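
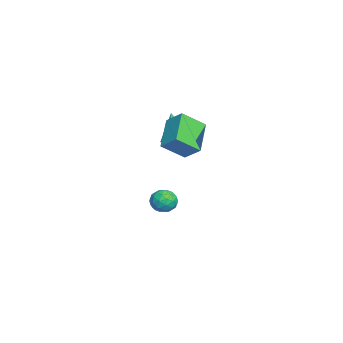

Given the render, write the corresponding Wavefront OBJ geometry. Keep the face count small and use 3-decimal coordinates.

v 3.569 -3.42 3.095
v 1.773 -3.249 4.208
v 3.072 -2.197 2.105
v 1.276 -2.026 3.218
v 4.124 -2.574 3.862
v 2.328 -2.403 4.975
v 3.627 -1.351 2.872
v 1.831 -1.18 3.985
v 0.496 -2.823 2.235
v 0.951 -3.608 2.306
v -0.336 -3.157 3.865
v 1.295 -3.074 2.592
v 1.171 -2.393 2.669
v 0.652 -1.963 2.492
v 0.042 -2.037 2.165
v -0.302 -2.571 1.879
v -0.179 -3.252 1.802
v 0.341 -3.682 1.979
v -0.795 -2.851 -3.183
v -0.322 -3.461 -3.516
v -1.698 -3.779 -2.764
v -1.225 -4.389 -3.097
v -0.953 -3.968 -2.422
v -0.395 -3.394 -2.681
v -1.625 -3.846 -3.599
v -1.067 -3.272 -3.858
v -0.835 -4.076 -3.773
v -0.42 -4.152 -3.046
v -1.6 -3.088 -3.234
v -1.185 -3.164 -2.507
v -0.479 -3.075 -3.386
v -1.541 -4.165 -2.894
v -1.381 -3.918 -2.497
v -1.103 -4.277 -2.692
v -0.522 -3.035 -2.895
v -0.244 -3.394 -3.091
v -0.615 -3.692 -2.448
v -1.776 -3.846 -3.189
v -1.498 -4.205 -3.385
v -0.917 -2.963 -3.588
v -0.639 -3.322 -3.783
v -1.405 -3.548 -3.832
v -0.503 -3.795 -3.733
v -1.034 -4.34 -3.487
v -1.269 -4.021 -3.782
v -0.94 -3.684 -3.934
v -0.259 -3.839 -3.306
v -0.79 -4.385 -3.059
v -0.63 -4.137 -2.662
v -0.302 -3.8 -2.815
v -0.56 -4.201 -3.457
v -1.23 -2.855 -3.221
v -1.761 -3.401 -2.974
v -1.718 -3.44 -3.465
v -1.39 -3.103 -3.618
v -0.986 -2.9 -2.793
v -1.517 -3.445 -2.547
v -1.08 -3.556 -2.346
v -0.751 -3.219 -2.498
v -1.46 -3.039 -2.823
f 2 4 1
f 5 2 1
f 1 4 3
f 3 5 1
f 2 8 4
f 6 2 5
f 6 8 2
f 4 8 3
f 7 5 3
f 3 8 7
f 7 6 5
f 8 6 7
f 10 9 12
f 10 12 11
f 12 9 13
f 12 13 11
f 13 9 14
f 13 14 11
f 14 9 15
f 14 15 11
f 15 9 16
f 15 16 11
f 16 9 17
f 16 17 11
f 17 9 18
f 17 18 11
f 18 9 10
f 18 10 11
f 19 56 35
f 56 30 59
f 35 59 24
f 56 59 35
f 19 35 31
f 35 24 36
f 31 36 20
f 35 36 31
f 19 31 40
f 31 20 41
f 40 41 26
f 31 41 40
f 19 40 52
f 40 26 55
f 52 55 29
f 40 55 52
f 19 52 56
f 52 29 60
f 56 60 30
f 52 60 56
f 20 36 47
f 36 24 50
f 47 50 28
f 36 50 47
f 24 59 37
f 59 30 58
f 37 58 23
f 59 58 37
f 30 60 57
f 60 29 53
f 57 53 21
f 60 53 57
f 29 55 54
f 55 26 42
f 54 42 25
f 55 42 54
f 26 41 46
f 41 20 43
f 46 43 27
f 41 43 46
f 22 48 34
f 48 28 49
f 34 49 23
f 48 49 34
f 22 34 32
f 34 23 33
f 32 33 21
f 34 33 32
f 22 32 39
f 32 21 38
f 39 38 25
f 32 38 39
f 22 39 44
f 39 25 45
f 44 45 27
f 39 45 44
f 22 44 48
f 44 27 51
f 48 51 28
f 44 51 48
f 23 49 37
f 49 28 50
f 37 50 24
f 49 50 37
f 21 33 57
f 33 23 58
f 57 58 30
f 33 58 57
f 25 38 54
f 38 21 53
f 54 53 29
f 38 53 54
f 27 45 46
f 45 25 42
f 46 42 26
f 45 42 46
f 28 51 47
f 51 27 43
f 47 43 20
f 51 43 47



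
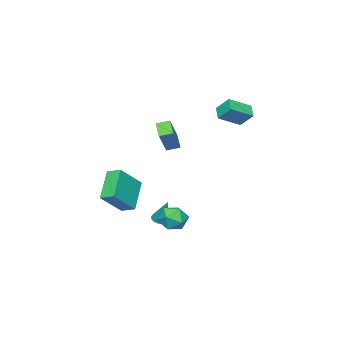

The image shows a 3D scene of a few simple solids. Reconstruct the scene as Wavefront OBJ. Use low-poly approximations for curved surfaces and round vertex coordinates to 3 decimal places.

v 0.483 -2.721 0.837
v -0.117 -3.429 1.516
v -0.019 -2.084 1.057
v -0.62 -2.792 1.736
v 1.7 -2.288 2.364
v 1.099 -2.996 3.043
v 1.197 -1.651 2.584
v 0.597 -2.359 3.263
v 0.726 -3.021 -4.615
v 1.023 -2.679 -4.871
v 1.114 -2.119 -2.965
v 0.797 -2.575 -4.875
v 0.554 -2.574 -4.819
v 0.351 -2.675 -4.716
v 0.234 -2.855 -4.59
v 0.23 -3.073 -4.47
v 0.339 -3.279 -4.383
v 0.538 -3.426 -4.35
v 0.779 -3.48 -4.377
v 1.008 -3.428 -4.459
v 1.173 -3.284 -4.576
v 1.236 -3.079 -4.703
v 1.182 -2.86 -4.809
v 2.577 0.562 -3.024
v 3.515 0.768 -3.139
v 2.905 -0.968 -3.081
v 3.843 -0.762 -3.196
v 3.408 -0.581 -2.351
v 3.205 0.364 -2.316
v 3.215 -0.564 -3.904
v 3.012 0.381 -3.869
v 3.909 0.072 -3.683
v 4.029 0.061 -2.723
v 2.391 -0.261 -3.497
v 2.511 -0.272 -2.537
v -2.834 0.12 2.564
v -3.41 -0.456 3.108
v -2.894 0.988 3.419
v -3.47 0.411 3.964
v -1.51 -0.511 3.296
v -2.086 -1.088 3.841
v -1.57 0.356 4.152
v -2.146 -0.22 4.696
v 2.481 -3.929 -1.574
v 4.025 -4.195 -0.176
v 2.362 -3.036 -1.273
v 3.906 -3.302 0.126
v 3.934 -3.238 -3.046
v 5.478 -3.504 -1.647
v 3.815 -2.345 -2.744
v 5.359 -2.611 -1.346
f 2 4 1
f 5 2 1
f 1 4 3
f 3 5 1
f 2 8 4
f 6 2 5
f 6 8 2
f 4 8 3
f 7 5 3
f 3 8 7
f 7 6 5
f 8 6 7
f 10 9 12
f 10 12 11
f 12 9 13
f 12 13 11
f 13 9 14
f 13 14 11
f 14 9 15
f 14 15 11
f 15 9 16
f 15 16 11
f 16 9 17
f 16 17 11
f 17 9 18
f 17 18 11
f 18 9 19
f 18 19 11
f 19 9 20
f 19 20 11
f 20 9 21
f 20 21 11
f 21 9 22
f 21 22 11
f 22 9 23
f 22 23 11
f 23 9 10
f 23 10 11
f 24 35 29
f 24 29 25
f 24 25 31
f 24 31 34
f 24 34 35
f 25 29 33
f 29 35 28
f 35 34 26
f 34 31 30
f 31 25 32
f 27 33 28
f 27 28 26
f 27 26 30
f 27 30 32
f 27 32 33
f 28 33 29
f 26 28 35
f 30 26 34
f 32 30 31
f 33 32 25
f 37 39 36
f 40 37 36
f 36 39 38
f 38 40 36
f 37 43 39
f 41 37 40
f 41 43 37
f 39 43 38
f 42 40 38
f 38 43 42
f 42 41 40
f 43 41 42
f 45 47 44
f 48 45 44
f 44 47 46
f 46 48 44
f 45 51 47
f 49 45 48
f 49 51 45
f 47 51 46
f 50 48 46
f 46 51 50
f 50 49 48
f 51 49 50



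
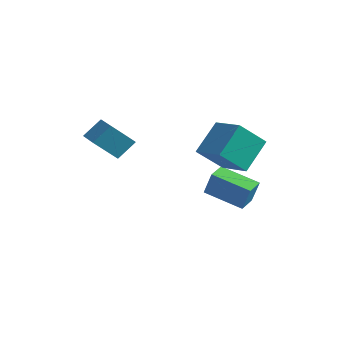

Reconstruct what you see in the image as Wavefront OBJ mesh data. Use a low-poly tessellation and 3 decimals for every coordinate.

v 0.871 3.229 -1.814
v 1.3 3.227 -0.64
v 0.613 4.096 -1.718
v 1.042 4.094 -0.544
v 2.518 3.786 -2.416
v 2.947 3.784 -1.242
v 2.26 4.653 -2.32
v 2.689 4.651 -1.146
v -1.092 -1.699 2.404
v -0.831 -0.966 3.167
v -0.647 -0.768 1.357
v -0.386 -0.035 2.121
v -0.114 -2.105 2.459
v 0.147 -1.372 3.223
v 0.331 -1.174 1.413
v 0.592 -0.441 2.176
v 1.89 3.256 -0.055
v 1.435 2.133 1.08
v 1.807 4.536 1.178
v 1.352 3.414 2.313
v 3.408 3.006 0.307
v 2.953 1.884 1.442
v 3.325 4.287 1.54
v 2.87 3.164 2.675
f 2 4 1
f 5 2 1
f 1 4 3
f 3 5 1
f 2 8 4
f 6 2 5
f 6 8 2
f 4 8 3
f 7 5 3
f 3 8 7
f 7 6 5
f 8 6 7
f 10 12 9
f 13 10 9
f 9 12 11
f 11 13 9
f 10 16 12
f 14 10 13
f 14 16 10
f 12 16 11
f 15 13 11
f 11 16 15
f 15 14 13
f 16 14 15
f 18 20 17
f 21 18 17
f 17 20 19
f 19 21 17
f 18 24 20
f 22 18 21
f 22 24 18
f 20 24 19
f 23 21 19
f 19 24 23
f 23 22 21
f 24 22 23



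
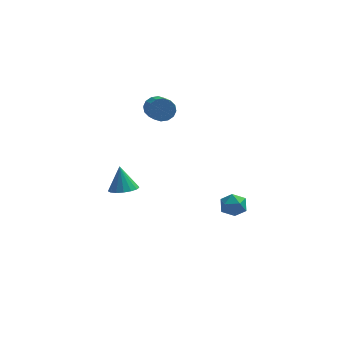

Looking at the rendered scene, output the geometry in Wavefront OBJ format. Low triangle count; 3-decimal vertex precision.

v -1.149 4.591 3.409
v -0.799 4.307 2.712
v -0.381 2.606 3.614
v -0.731 2.889 4.311
v -0.48 4.499 2.927
v -0.062 2.798 3.828
v -0.34 4.716 3.271
v 0.078 3.015 4.172
v -0.418 4.899 3.652
v 0.001 3.198 4.553
v -0.691 4.999 3.968
v -0.273 3.298 4.869
v -1.087 4.99 4.134
v -0.669 3.289 5.036
v -1.499 4.874 4.106
v -1.081 3.173 5.008
v -1.818 4.682 3.892
v -1.4 2.981 4.793
v -1.958 4.465 3.548
v -1.54 2.764 4.449
v -1.881 4.282 3.167
v -1.462 2.581 4.068
v -1.607 4.182 2.851
v -1.189 2.481 3.752
v -1.211 4.191 2.684
v -0.793 2.49 3.586
v -2.994 2.068 -2.177
v -2.187 1.677 -1.897
v -3.266 2.652 -0.583
v -2.067 2.09 -2.028
v -2.159 2.499 -2.193
v -2.443 2.808 -2.355
v -2.853 2.948 -2.476
v -3.295 2.887 -2.528
v -3.669 2.638 -2.501
v -3.888 2.258 -2.399
v -3.902 1.835 -2.247
v -3.709 1.465 -2.078
v -3.352 1.234 -1.933
v -2.912 1.193 -1.843
v -2.492 1.353 -1.83
v 3.249 -3.335 0.534
v 4.105 -3.359 0.631
v 3.115 -4.361 1.469
v 3.971 -4.385 1.566
v 3.524 -3.706 1.851
v 3.607 -3.071 1.273
v 3.613 -4.649 0.827
v 3.696 -4.014 0.249
v 4.33 -4.171 0.812
v 4.275 -3.588 1.444
v 2.945 -4.132 0.656
v 2.89 -3.549 1.288
f 2 1 5
f 2 5 3
f 3 5 6
f 3 6 4
f 5 1 7
f 5 7 6
f 6 7 8
f 6 8 4
f 7 1 9
f 7 9 8
f 8 9 10
f 8 10 4
f 9 1 11
f 9 11 10
f 10 11 12
f 10 12 4
f 11 1 13
f 11 13 12
f 12 13 14
f 12 14 4
f 13 1 15
f 13 15 14
f 14 15 16
f 14 16 4
f 15 1 17
f 15 17 16
f 16 17 18
f 16 18 4
f 17 1 19
f 17 19 18
f 18 19 20
f 18 20 4
f 19 1 21
f 19 21 20
f 20 21 22
f 20 22 4
f 21 1 23
f 21 23 22
f 22 23 24
f 22 24 4
f 23 1 25
f 23 25 24
f 24 25 26
f 24 26 4
f 25 1 2
f 25 2 26
f 26 2 3
f 26 3 4
f 28 27 30
f 28 30 29
f 30 27 31
f 30 31 29
f 31 27 32
f 31 32 29
f 32 27 33
f 32 33 29
f 33 27 34
f 33 34 29
f 34 27 35
f 34 35 29
f 35 27 36
f 35 36 29
f 36 27 37
f 36 37 29
f 37 27 38
f 37 38 29
f 38 27 39
f 38 39 29
f 39 27 40
f 39 40 29
f 40 27 41
f 40 41 29
f 41 27 28
f 41 28 29
f 42 53 47
f 42 47 43
f 42 43 49
f 42 49 52
f 42 52 53
f 43 47 51
f 47 53 46
f 53 52 44
f 52 49 48
f 49 43 50
f 45 51 46
f 45 46 44
f 45 44 48
f 45 48 50
f 45 50 51
f 46 51 47
f 44 46 53
f 48 44 52
f 50 48 49
f 51 50 43



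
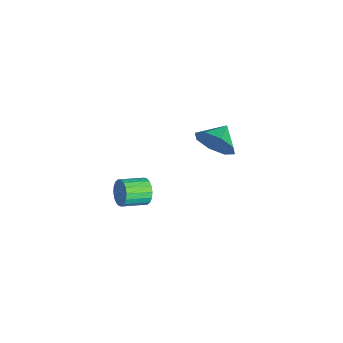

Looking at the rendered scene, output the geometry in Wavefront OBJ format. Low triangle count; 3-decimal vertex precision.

v -2.117 2.826 0.371
v -1.602 3.045 1.272
v -3.043 3.454 0.749
v -1.464 3.597 0.693
v -1.708 3.697 -0.074
v -2.192 3.288 -0.58
v -2.632 2.608 -0.529
v -2.77 2.056 0.049
v -2.526 1.955 0.816
v -2.042 2.365 1.323
v 3.292 -0.588 2.908
v 3.63 -0.652 2.344
v 3.965 -1.736 2.668
v 3.628 -1.672 3.232
v 3.829 -0.536 2.527
v 4.164 -1.62 2.85
v 3.921 -0.43 2.785
v 4.256 -1.515 3.108
v 3.89 -0.356 3.067
v 4.225 -1.44 3.391
v 3.74 -0.327 3.318
v 4.075 -1.412 3.642
v 3.501 -0.35 3.488
v 3.836 -1.435 3.811
v 3.221 -0.421 3.543
v 3.556 -1.505 3.866
v 2.955 -0.524 3.472
v 3.29 -1.608 3.796
v 2.756 -0.64 3.29
v 3.091 -1.724 3.613
v 2.664 -0.745 3.032
v 2.999 -1.83 3.355
v 2.695 -0.82 2.749
v 3.03 -1.904 3.073
v 2.845 -0.848 2.498
v 3.18 -1.933 2.822
v 3.084 -0.825 2.329
v 3.419 -1.91 2.652
v 3.364 -0.755 2.274
v 3.699 -1.839 2.597
f 2 1 4
f 2 4 3
f 4 1 5
f 4 5 3
f 5 1 6
f 5 6 3
f 6 1 7
f 6 7 3
f 7 1 8
f 7 8 3
f 8 1 9
f 8 9 3
f 9 1 10
f 9 10 3
f 10 1 2
f 10 2 3
f 12 11 15
f 12 15 13
f 13 15 16
f 13 16 14
f 15 11 17
f 15 17 16
f 16 17 18
f 16 18 14
f 17 11 19
f 17 19 18
f 18 19 20
f 18 20 14
f 19 11 21
f 19 21 20
f 20 21 22
f 20 22 14
f 21 11 23
f 21 23 22
f 22 23 24
f 22 24 14
f 23 11 25
f 23 25 24
f 24 25 26
f 24 26 14
f 25 11 27
f 25 27 26
f 26 27 28
f 26 28 14
f 27 11 29
f 27 29 28
f 28 29 30
f 28 30 14
f 29 11 31
f 29 31 30
f 30 31 32
f 30 32 14
f 31 11 33
f 31 33 32
f 32 33 34
f 32 34 14
f 33 11 35
f 33 35 34
f 34 35 36
f 34 36 14
f 35 11 37
f 35 37 36
f 36 37 38
f 36 38 14
f 37 11 39
f 37 39 38
f 38 39 40
f 38 40 14
f 39 11 12
f 39 12 40
f 40 12 13
f 40 13 14



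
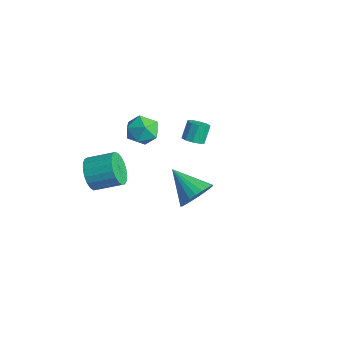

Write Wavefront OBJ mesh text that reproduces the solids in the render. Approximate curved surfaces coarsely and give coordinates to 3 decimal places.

v 4.588 -1.077 -0.676
v 5.136 -1.125 0.196
v 2.912 -1.483 0.356
v 5.036 -0.736 0.187
v 4.869 -0.399 0.047
v 4.658 -0.165 -0.203
v 4.437 -0.069 -0.525
v 4.239 -0.128 -0.87
v 4.095 -0.33 -1.185
v 4.025 -0.647 -1.423
v 4.041 -1.029 -1.547
v 4.14 -1.418 -1.538
v 4.308 -1.755 -1.398
v 4.519 -1.99 -1.148
v 4.74 -2.085 -0.826
v 4.938 -2.027 -0.482
v 5.082 -1.824 -0.166
v 5.152 -1.507 0.071
v -2.138 -1.035 0.124
v -1.82 -0.561 -0.721
v -0.62 -0.919 0.761
v -0.302 -0.445 -0.084
v -0.947 0.024 0.551
v -1.885 -0.047 0.158
v -0.555 -1.433 -0.118
v -1.493 -1.504 -0.511
v -0.841 -0.807 -0.871
v -1.084 0.093 -0.457
v -1.356 -1.573 0.497
v -1.599 -0.673 0.911
v -2.674 -3.066 -3.711
v -2.067 -3.094 -4.568
v -1.159 -1.883 -3.965
v -1.766 -1.854 -3.109
v -2.375 -2.807 -4.684
v -1.466 -1.595 -4.081
v -2.734 -2.564 -4.632
v -1.825 -1.352 -4.029
v -3.082 -2.407 -4.42
v -2.174 -1.196 -3.817
v -3.36 -2.365 -4.086
v -2.452 -1.153 -3.483
v -3.52 -2.444 -3.688
v -2.612 -1.232 -3.085
v -3.533 -2.63 -3.293
v -2.625 -1.419 -2.69
v -3.398 -2.892 -2.971
v -2.49 -1.68 -2.368
v -3.137 -3.184 -2.777
v -2.229 -1.972 -2.174
v -2.797 -3.455 -2.744
v -1.889 -2.243 -2.141
v -2.435 -3.659 -2.879
v -1.527 -2.447 -2.276
v -2.115 -3.761 -3.158
v -1.207 -2.549 -2.555
v -1.891 -3.742 -3.532
v -0.983 -2.53 -2.929
v -1.803 -3.606 -3.938
v -0.895 -2.395 -3.335
v -1.865 -3.377 -4.304
v -0.957 -2.166 -3.701
v -1.785 2.755 -2.951
v -1.152 2.79 -2.767
v -1.462 3.359 -1.805
v -2.095 3.325 -1.989
v -1.237 3.121 -2.99
v -1.547 3.69 -2.029
v -1.531 3.312 -3.198
v -1.841 3.881 -2.237
v -1.922 3.291 -3.312
v -2.233 3.86 -2.35
v -2.261 3.065 -3.288
v -2.571 3.634 -2.326
v -2.418 2.721 -3.135
v -2.728 3.29 -2.173
v -2.333 2.39 -2.911
v -2.643 2.959 -1.95
v -2.039 2.199 -2.703
v -2.349 2.768 -1.742
v -1.647 2.22 -2.59
v -1.958 2.789 -1.628
v -1.309 2.446 -2.614
v -1.619 3.015 -1.652
f 2 1 4
f 2 4 3
f 4 1 5
f 4 5 3
f 5 1 6
f 5 6 3
f 6 1 7
f 6 7 3
f 7 1 8
f 7 8 3
f 8 1 9
f 8 9 3
f 9 1 10
f 9 10 3
f 10 1 11
f 10 11 3
f 11 1 12
f 11 12 3
f 12 1 13
f 12 13 3
f 13 1 14
f 13 14 3
f 14 1 15
f 14 15 3
f 15 1 16
f 15 16 3
f 16 1 17
f 16 17 3
f 17 1 18
f 17 18 3
f 18 1 2
f 18 2 3
f 19 30 24
f 19 24 20
f 19 20 26
f 19 26 29
f 19 29 30
f 20 24 28
f 24 30 23
f 30 29 21
f 29 26 25
f 26 20 27
f 22 28 23
f 22 23 21
f 22 21 25
f 22 25 27
f 22 27 28
f 23 28 24
f 21 23 30
f 25 21 29
f 27 25 26
f 28 27 20
f 32 31 35
f 32 35 33
f 33 35 36
f 33 36 34
f 35 31 37
f 35 37 36
f 36 37 38
f 36 38 34
f 37 31 39
f 37 39 38
f 38 39 40
f 38 40 34
f 39 31 41
f 39 41 40
f 40 41 42
f 40 42 34
f 41 31 43
f 41 43 42
f 42 43 44
f 42 44 34
f 43 31 45
f 43 45 44
f 44 45 46
f 44 46 34
f 45 31 47
f 45 47 46
f 46 47 48
f 46 48 34
f 47 31 49
f 47 49 48
f 48 49 50
f 48 50 34
f 49 31 51
f 49 51 50
f 50 51 52
f 50 52 34
f 51 31 53
f 51 53 52
f 52 53 54
f 52 54 34
f 53 31 55
f 53 55 54
f 54 55 56
f 54 56 34
f 55 31 57
f 55 57 56
f 56 57 58
f 56 58 34
f 57 31 59
f 57 59 58
f 58 59 60
f 58 60 34
f 59 31 61
f 59 61 60
f 60 61 62
f 60 62 34
f 61 31 32
f 61 32 62
f 62 32 33
f 62 33 34
f 64 63 67
f 64 67 65
f 65 67 68
f 65 68 66
f 67 63 69
f 67 69 68
f 68 69 70
f 68 70 66
f 69 63 71
f 69 71 70
f 70 71 72
f 70 72 66
f 71 63 73
f 71 73 72
f 72 73 74
f 72 74 66
f 73 63 75
f 73 75 74
f 74 75 76
f 74 76 66
f 75 63 77
f 75 77 76
f 76 77 78
f 76 78 66
f 77 63 79
f 77 79 78
f 78 79 80
f 78 80 66
f 79 63 81
f 79 81 80
f 80 81 82
f 80 82 66
f 81 63 83
f 81 83 82
f 82 83 84
f 82 84 66
f 83 63 64
f 83 64 84
f 84 64 65
f 84 65 66



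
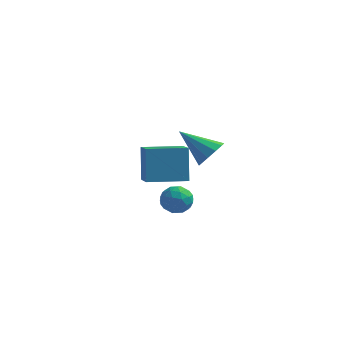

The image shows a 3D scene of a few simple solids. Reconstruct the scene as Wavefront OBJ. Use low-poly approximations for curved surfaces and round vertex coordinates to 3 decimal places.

v -0.847 -0.128 -0.329
v -1.115 0.532 1.367
v 0.818 0.821 -0.436
v 0.551 1.481 1.261
v -0.191 -1.221 0.199
v -0.458 -0.561 1.896
v 1.475 -0.272 0.093
v 1.207 0.388 1.789
v 1.416 2.925 0.17
v 1.917 2.888 0.868
v -0.196 3.035 1.33
v 1.856 3.399 0.736
v 1.628 3.73 0.388
v 1.319 3.753 -0.044
v 1.047 3.459 -0.394
v 0.916 2.962 -0.529
v 0.976 2.451 -0.397
v 1.205 2.121 -0.049
v 1.514 2.098 0.383
v 1.786 2.391 0.733
v 1.452 -2.456 0.053
v 2.229 -2.454 0.017
v 1.491 -3.466 0.803
v 2.268 -3.464 0.767
v 1.894 -2.897 1.146
v 1.871 -2.272 0.683
v 1.849 -3.648 0.137
v 1.826 -3.023 -0.326
v 2.475 -3.19 0.068
v 2.503 -2.726 0.692
v 1.217 -3.194 0.128
v 1.245 -2.73 0.752
v 1.837 -2.366 -0.031
v 1.883 -3.554 0.851
v 1.663 -3.22 1.074
v 2.12 -3.219 1.053
v 1.627 -2.259 0.361
v 2.083 -2.258 0.339
v 1.887 -2.519 1.003
v 1.637 -3.662 0.481
v 2.093 -3.661 0.459
v 1.6 -2.701 -0.233
v 2.057 -2.7 -0.254
v 1.833 -3.401 -0.183
v 2.439 -2.798 -0.022
v 2.461 -3.392 0.419
v 2.215 -3.5 0.049
v 2.201 -3.132 -0.224
v 2.455 -2.525 0.345
v 2.477 -3.119 0.786
v 2.258 -2.785 1.009
v 2.244 -2.418 0.736
v 2.599 -2.958 0.375
v 1.243 -2.801 0.034
v 1.265 -3.395 0.475
v 1.476 -3.502 0.084
v 1.462 -3.135 -0.189
v 1.259 -2.528 0.401
v 1.281 -3.122 0.842
v 1.519 -2.788 1.044
v 1.505 -2.42 0.771
v 1.121 -2.962 0.445
f 2 4 1
f 5 2 1
f 1 4 3
f 3 5 1
f 2 8 4
f 6 2 5
f 6 8 2
f 4 8 3
f 7 5 3
f 3 8 7
f 7 6 5
f 8 6 7
f 10 9 12
f 10 12 11
f 12 9 13
f 12 13 11
f 13 9 14
f 13 14 11
f 14 9 15
f 14 15 11
f 15 9 16
f 15 16 11
f 16 9 17
f 16 17 11
f 17 9 18
f 17 18 11
f 18 9 19
f 18 19 11
f 19 9 20
f 19 20 11
f 20 9 10
f 20 10 11
f 21 58 37
f 58 32 61
f 37 61 26
f 58 61 37
f 21 37 33
f 37 26 38
f 33 38 22
f 37 38 33
f 21 33 42
f 33 22 43
f 42 43 28
f 33 43 42
f 21 42 54
f 42 28 57
f 54 57 31
f 42 57 54
f 21 54 58
f 54 31 62
f 58 62 32
f 54 62 58
f 22 38 49
f 38 26 52
f 49 52 30
f 38 52 49
f 26 61 39
f 61 32 60
f 39 60 25
f 61 60 39
f 32 62 59
f 62 31 55
f 59 55 23
f 62 55 59
f 31 57 56
f 57 28 44
f 56 44 27
f 57 44 56
f 28 43 48
f 43 22 45
f 48 45 29
f 43 45 48
f 24 50 36
f 50 30 51
f 36 51 25
f 50 51 36
f 24 36 34
f 36 25 35
f 34 35 23
f 36 35 34
f 24 34 41
f 34 23 40
f 41 40 27
f 34 40 41
f 24 41 46
f 41 27 47
f 46 47 29
f 41 47 46
f 24 46 50
f 46 29 53
f 50 53 30
f 46 53 50
f 25 51 39
f 51 30 52
f 39 52 26
f 51 52 39
f 23 35 59
f 35 25 60
f 59 60 32
f 35 60 59
f 27 40 56
f 40 23 55
f 56 55 31
f 40 55 56
f 29 47 48
f 47 27 44
f 48 44 28
f 47 44 48
f 30 53 49
f 53 29 45
f 49 45 22
f 53 45 49



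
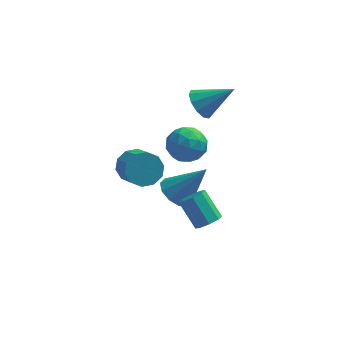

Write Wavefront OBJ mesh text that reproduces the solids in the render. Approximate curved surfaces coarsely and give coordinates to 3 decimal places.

v -2.913 -3.037 2.728
v -2.382 -2.518 3.121
v -1.915 -3.605 3.924
v -2.447 -4.123 3.532
v -2.83 -2.517 3.383
v -2.363 -3.603 4.186
v -3.31 -2.714 3.395
v -2.843 -3.801 4.198
v -3.639 -3.035 3.152
v -3.172 -4.121 3.956
v -3.69 -3.356 2.748
v -3.223 -4.443 3.551
v -3.445 -3.555 2.336
v -2.978 -4.642 3.139
v -2.997 -3.557 2.074
v -2.53 -4.643 2.877
v -2.517 -3.359 2.062
v -2.05 -4.446 2.865
v -2.188 -3.039 2.304
v -1.721 -4.125 3.108
v -2.137 -2.717 2.709
v -1.67 -3.804 3.512
v 0.173 -4.179 0.168
v 0.592 -4.364 0.587
v -0.135 -3.646 1.63
v -0.553 -3.461 1.212
v 0.708 -3.951 0.384
v -0.019 -3.233 1.427
v 0.511 -3.671 0.055
v -0.216 -2.954 1.098
v 0.116 -3.689 -0.208
v -0.61 -2.972 0.835
v -0.245 -3.994 -0.25
v -0.972 -3.276 0.793
v -0.361 -4.407 -0.047
v -1.088 -3.689 0.996
v -0.164 -4.686 0.282
v -0.891 -3.969 1.325
v 0.23 -4.668 0.545
v -0.496 -3.951 1.588
v -0.546 -1.59 4.056
v -0.012 -2.234 3.636
v -1.668 -1.886 3.084
v -1.134 -2.53 2.664
v -1.455 -2.68 3.531
v -0.761 -2.497 4.131
v -0.919 -1.623 2.589
v -0.225 -1.44 3.189
v -0.243 -2.254 2.729
v -0.574 -2.908 3.312
v -1.106 -1.212 3.408
v -1.437 -1.866 3.991
v -0.18 -1.886 3.931
v -1.5 -2.234 2.789
v -1.688 -2.323 3.298
v -1.374 -2.701 3.051
v -0.62 -2.04 4.222
v -0.307 -2.419 3.976
v -1.155 -2.682 3.914
v -1.373 -1.701 2.744
v -1.06 -2.08 2.498
v -0.306 -1.419 3.669
v 0.008 -1.797 3.422
v -0.525 -1.438 2.806
v -0.002 -2.276 3.152
v -0.662 -2.451 2.58
v -0.535 -1.917 2.536
v -0.128 -1.81 2.889
v -0.197 -2.66 3.494
v -0.857 -2.835 2.923
v -1.045 -2.923 3.432
v -0.637 -2.815 3.785
v -0.333 -2.673 2.961
v -0.823 -1.285 3.797
v -1.483 -1.46 3.226
v -1.043 -1.305 2.935
v -0.635 -1.197 3.288
v -1.018 -1.669 4.14
v -1.678 -1.844 3.568
v -1.552 -2.31 3.831
v -1.145 -2.203 4.184
v -1.347 -1.447 3.759
v -0.438 1.627 2.837
v -0.028 1.157 2.289
v 1.038 1.693 3.883
v 0.041 1.648 2.16
v -0.072 2.131 2.289
v -0.325 2.422 2.628
v -0.621 2.409 3.046
v -0.847 2.097 3.385
v -0.917 1.605 3.514
v -0.804 1.122 3.385
v -0.55 0.831 3.046
v -0.254 0.845 2.628
v -1.372 -0.184 -1.746
v -0.835 -0.788 -2.142
v -0.068 -0.096 -0.114
v -0.67 -0.281 -2.301
v -0.774 0.263 -2.248
v -1.105 0.636 -2.003
v -1.539 0.696 -1.66
v -1.909 0.42 -1.349
v -2.073 -0.087 -1.19
v -1.97 -0.631 -1.243
v -1.638 -1.005 -1.488
v -1.205 -1.064 -1.831
f 2 1 5
f 2 5 3
f 3 5 6
f 3 6 4
f 5 1 7
f 5 7 6
f 6 7 8
f 6 8 4
f 7 1 9
f 7 9 8
f 8 9 10
f 8 10 4
f 9 1 11
f 9 11 10
f 10 11 12
f 10 12 4
f 11 1 13
f 11 13 12
f 12 13 14
f 12 14 4
f 13 1 15
f 13 15 14
f 14 15 16
f 14 16 4
f 15 1 17
f 15 17 16
f 16 17 18
f 16 18 4
f 17 1 19
f 17 19 18
f 18 19 20
f 18 20 4
f 19 1 21
f 19 21 20
f 20 21 22
f 20 22 4
f 21 1 2
f 21 2 22
f 22 2 3
f 22 3 4
f 24 23 27
f 24 27 25
f 25 27 28
f 25 28 26
f 27 23 29
f 27 29 28
f 28 29 30
f 28 30 26
f 29 23 31
f 29 31 30
f 30 31 32
f 30 32 26
f 31 23 33
f 31 33 32
f 32 33 34
f 32 34 26
f 33 23 35
f 33 35 34
f 34 35 36
f 34 36 26
f 35 23 37
f 35 37 36
f 36 37 38
f 36 38 26
f 37 23 39
f 37 39 38
f 38 39 40
f 38 40 26
f 39 23 24
f 39 24 40
f 40 24 25
f 40 25 26
f 41 78 57
f 78 52 81
f 57 81 46
f 78 81 57
f 41 57 53
f 57 46 58
f 53 58 42
f 57 58 53
f 41 53 62
f 53 42 63
f 62 63 48
f 53 63 62
f 41 62 74
f 62 48 77
f 74 77 51
f 62 77 74
f 41 74 78
f 74 51 82
f 78 82 52
f 74 82 78
f 42 58 69
f 58 46 72
f 69 72 50
f 58 72 69
f 46 81 59
f 81 52 80
f 59 80 45
f 81 80 59
f 52 82 79
f 82 51 75
f 79 75 43
f 82 75 79
f 51 77 76
f 77 48 64
f 76 64 47
f 77 64 76
f 48 63 68
f 63 42 65
f 68 65 49
f 63 65 68
f 44 70 56
f 70 50 71
f 56 71 45
f 70 71 56
f 44 56 54
f 56 45 55
f 54 55 43
f 56 55 54
f 44 54 61
f 54 43 60
f 61 60 47
f 54 60 61
f 44 61 66
f 61 47 67
f 66 67 49
f 61 67 66
f 44 66 70
f 66 49 73
f 70 73 50
f 66 73 70
f 45 71 59
f 71 50 72
f 59 72 46
f 71 72 59
f 43 55 79
f 55 45 80
f 79 80 52
f 55 80 79
f 47 60 76
f 60 43 75
f 76 75 51
f 60 75 76
f 49 67 68
f 67 47 64
f 68 64 48
f 67 64 68
f 50 73 69
f 73 49 65
f 69 65 42
f 73 65 69
f 84 83 86
f 84 86 85
f 86 83 87
f 86 87 85
f 87 83 88
f 87 88 85
f 88 83 89
f 88 89 85
f 89 83 90
f 89 90 85
f 90 83 91
f 90 91 85
f 91 83 92
f 91 92 85
f 92 83 93
f 92 93 85
f 93 83 94
f 93 94 85
f 94 83 84
f 94 84 85
f 96 95 98
f 96 98 97
f 98 95 99
f 98 99 97
f 99 95 100
f 99 100 97
f 100 95 101
f 100 101 97
f 101 95 102
f 101 102 97
f 102 95 103
f 102 103 97
f 103 95 104
f 103 104 97
f 104 95 105
f 104 105 97
f 105 95 106
f 105 106 97
f 106 95 96
f 106 96 97



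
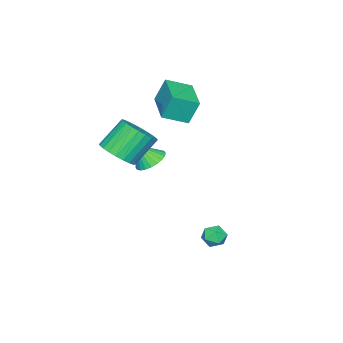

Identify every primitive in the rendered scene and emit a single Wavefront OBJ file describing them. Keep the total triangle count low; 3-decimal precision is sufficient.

v -3.142 -2.017 -1.223
v -2.378 -2.051 -1.519
v -2.778 -2.583 -0.217
v -2.373 -1.771 -1.363
v -2.484 -1.529 -1.187
v -2.696 -1.361 -1.015
v -2.976 -1.293 -0.876
v -3.281 -1.335 -0.789
v -3.565 -1.481 -0.768
v -3.784 -1.709 -0.817
v -3.906 -1.984 -0.927
v -3.912 -2.263 -1.082
v -3.8 -2.505 -1.259
v -3.588 -2.673 -1.43
v -3.308 -2.741 -1.57
v -3.003 -2.699 -1.657
v -2.719 -2.553 -1.677
v -2.5 -2.325 -1.629
v 1.036 -0.94 1.55
v 1.709 -1.179 2.177
v 0.736 -0.658 3.417
v 0.064 -0.42 2.79
v 1.801 -0.828 2.102
v 0.829 -0.307 3.342
v 1.777 -0.494 1.943
v 0.805 0.027 3.183
v 1.64 -0.228 1.724
v 0.668 0.293 2.965
v 1.411 -0.071 1.478
v 0.439 0.45 2.719
v 1.125 -0.045 1.244
v 0.153 0.475 2.485
v 0.826 -0.157 1.056
v -0.146 0.364 2.297
v 0.558 -0.387 0.943
v -0.414 0.134 2.184
v 0.364 -0.702 0.923
v -0.609 -0.181 2.163
v 0.271 -1.053 0.998
v -0.701 -0.532 2.238
v 0.295 -1.387 1.157
v -0.677 -0.866 2.397
v 0.432 -1.653 1.375
v -0.54 -1.132 2.616
v 0.661 -1.81 1.621
v -0.311 -1.289 2.862
v 0.947 -1.835 1.855
v -0.025 -1.315 3.096
v 1.246 -1.724 2.043
v 0.274 -1.203 3.284
v 1.514 -1.494 2.156
v 0.542 -0.973 3.397
v -1.091 3.357 -3.201
v -0.51 3.286 -3.463
v -1.25 2.334 -3.277
v -0.669 2.263 -3.539
v -0.725 2.427 -2.922
v -0.626 3.059 -2.874
v -1.134 2.561 -3.866
v -1.035 3.193 -3.818
v -0.536 2.794 -3.874
v -0.283 2.711 -3.29
v -1.477 2.909 -3.45
v -1.224 2.826 -2.866
v -4.868 -1.478 1.781
v -5.168 -1.082 3.015
v -3.332 -0.092 1.71
v -3.632 0.303 2.944
v -4.028 -2.383 2.276
v -4.328 -1.988 3.51
v -2.492 -0.998 2.205
v -2.792 -0.602 3.439
f 2 1 4
f 2 4 3
f 4 1 5
f 4 5 3
f 5 1 6
f 5 6 3
f 6 1 7
f 6 7 3
f 7 1 8
f 7 8 3
f 8 1 9
f 8 9 3
f 9 1 10
f 9 10 3
f 10 1 11
f 10 11 3
f 11 1 12
f 11 12 3
f 12 1 13
f 12 13 3
f 13 1 14
f 13 14 3
f 14 1 15
f 14 15 3
f 15 1 16
f 15 16 3
f 16 1 17
f 16 17 3
f 17 1 18
f 17 18 3
f 18 1 2
f 18 2 3
f 20 19 23
f 20 23 21
f 21 23 24
f 21 24 22
f 23 19 25
f 23 25 24
f 24 25 26
f 24 26 22
f 25 19 27
f 25 27 26
f 26 27 28
f 26 28 22
f 27 19 29
f 27 29 28
f 28 29 30
f 28 30 22
f 29 19 31
f 29 31 30
f 30 31 32
f 30 32 22
f 31 19 33
f 31 33 32
f 32 33 34
f 32 34 22
f 33 19 35
f 33 35 34
f 34 35 36
f 34 36 22
f 35 19 37
f 35 37 36
f 36 37 38
f 36 38 22
f 37 19 39
f 37 39 38
f 38 39 40
f 38 40 22
f 39 19 41
f 39 41 40
f 40 41 42
f 40 42 22
f 41 19 43
f 41 43 42
f 42 43 44
f 42 44 22
f 43 19 45
f 43 45 44
f 44 45 46
f 44 46 22
f 45 19 47
f 45 47 46
f 46 47 48
f 46 48 22
f 47 19 49
f 47 49 48
f 48 49 50
f 48 50 22
f 49 19 51
f 49 51 50
f 50 51 52
f 50 52 22
f 51 19 20
f 51 20 52
f 52 20 21
f 52 21 22
f 53 64 58
f 53 58 54
f 53 54 60
f 53 60 63
f 53 63 64
f 54 58 62
f 58 64 57
f 64 63 55
f 63 60 59
f 60 54 61
f 56 62 57
f 56 57 55
f 56 55 59
f 56 59 61
f 56 61 62
f 57 62 58
f 55 57 64
f 59 55 63
f 61 59 60
f 62 61 54
f 66 68 65
f 69 66 65
f 65 68 67
f 67 69 65
f 66 72 68
f 70 66 69
f 70 72 66
f 68 72 67
f 71 69 67
f 67 72 71
f 71 70 69
f 72 70 71



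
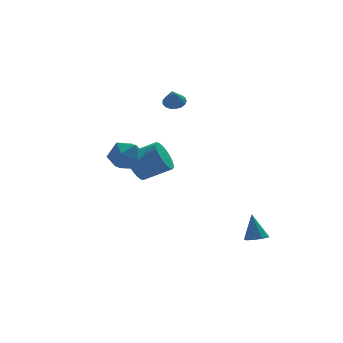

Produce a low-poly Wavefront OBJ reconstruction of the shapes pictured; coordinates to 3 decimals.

v -2.549 -0.94 0.428
v -2.011 -1.642 0.868
v -3.889 -1.638 0.952
v -3.351 -2.34 1.392
v -3.333 -1.415 1.738
v -2.505 -0.983 1.414
v -3.395 -2.297 0.406
v -2.567 -1.865 0.082
v -2.534 -2.481 0.854
v -2.495 -1.936 1.678
v -3.405 -1.344 0.142
v -3.366 -0.799 0.966
v -1.577 1.801 -1.416
v -1.08 2.508 -1.834
v 0.315 2.007 -1.022
v -0.183 1.299 -0.604
v -1.223 2.691 -1.475
v 0.172 2.19 -0.663
v -1.436 2.698 -1.105
v -0.041 2.196 -0.293
v -1.677 2.527 -0.796
v -0.282 2.026 0.016
v -1.899 2.212 -0.61
v -0.504 1.711 0.202
v -2.056 1.816 -0.584
v -0.661 1.315 0.228
v -2.119 1.417 -0.723
v -0.724 0.915 0.089
v -2.075 1.093 -0.998
v -0.68 0.592 -0.186
v -1.932 0.91 -1.357
v -0.537 0.409 -0.545
v -1.719 0.904 -1.727
v -0.324 0.402 -0.915
v -1.478 1.074 -2.036
v -0.083 0.573 -1.224
v -1.256 1.389 -2.222
v 0.139 0.888 -1.41
v -1.099 1.785 -2.248
v 0.296 1.284 -1.436
v -1.036 2.185 -2.109
v 0.359 1.683 -1.297
v 3.097 -3.625 -4.617
v 3.595 -3.256 -4.728
v 3.003 -3.075 -3.203
v 3.232 -3.049 -4.832
v 2.805 -3.112 -4.836
v 2.515 -3.415 -4.737
v 2.497 -3.816 -4.582
v 2.76 -4.129 -4.443
v 3.18 -4.205 -4.385
v 3.561 -4.011 -4.436
v 3.725 -3.636 -4.571
v 0.754 2.772 2.526
v 1.199 2.352 2.426
v 0.486 2.268 3.454
v 1.336 2.565 2.582
v 1.339 2.826 2.724
v 1.208 3.074 2.821
v 0.974 3.253 2.85
v 0.688 3.322 2.805
v 0.418 3.265 2.696
v 0.225 3.095 2.548
v 0.153 2.851 2.395
v 0.219 2.589 2.272
v 0.407 2.369 2.207
v 0.675 2.242 2.215
v 0.961 2.236 2.294
f 1 12 6
f 1 6 2
f 1 2 8
f 1 8 11
f 1 11 12
f 2 6 10
f 6 12 5
f 12 11 3
f 11 8 7
f 8 2 9
f 4 10 5
f 4 5 3
f 4 3 7
f 4 7 9
f 4 9 10
f 5 10 6
f 3 5 12
f 7 3 11
f 9 7 8
f 10 9 2
f 14 13 17
f 14 17 15
f 15 17 18
f 15 18 16
f 17 13 19
f 17 19 18
f 18 19 20
f 18 20 16
f 19 13 21
f 19 21 20
f 20 21 22
f 20 22 16
f 21 13 23
f 21 23 22
f 22 23 24
f 22 24 16
f 23 13 25
f 23 25 24
f 24 25 26
f 24 26 16
f 25 13 27
f 25 27 26
f 26 27 28
f 26 28 16
f 27 13 29
f 27 29 28
f 28 29 30
f 28 30 16
f 29 13 31
f 29 31 30
f 30 31 32
f 30 32 16
f 31 13 33
f 31 33 32
f 32 33 34
f 32 34 16
f 33 13 35
f 33 35 34
f 34 35 36
f 34 36 16
f 35 13 37
f 35 37 36
f 36 37 38
f 36 38 16
f 37 13 39
f 37 39 38
f 38 39 40
f 38 40 16
f 39 13 41
f 39 41 40
f 40 41 42
f 40 42 16
f 41 13 14
f 41 14 42
f 42 14 15
f 42 15 16
f 44 43 46
f 44 46 45
f 46 43 47
f 46 47 45
f 47 43 48
f 47 48 45
f 48 43 49
f 48 49 45
f 49 43 50
f 49 50 45
f 50 43 51
f 50 51 45
f 51 43 52
f 51 52 45
f 52 43 53
f 52 53 45
f 53 43 44
f 53 44 45
f 55 54 57
f 55 57 56
f 57 54 58
f 57 58 56
f 58 54 59
f 58 59 56
f 59 54 60
f 59 60 56
f 60 54 61
f 60 61 56
f 61 54 62
f 61 62 56
f 62 54 63
f 62 63 56
f 63 54 64
f 63 64 56
f 64 54 65
f 64 65 56
f 65 54 66
f 65 66 56
f 66 54 67
f 66 67 56
f 67 54 68
f 67 68 56
f 68 54 55
f 68 55 56



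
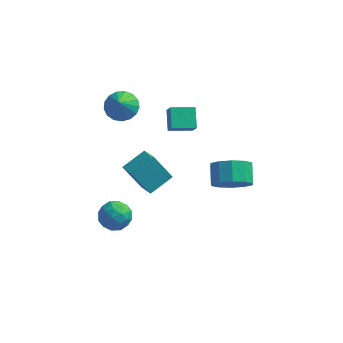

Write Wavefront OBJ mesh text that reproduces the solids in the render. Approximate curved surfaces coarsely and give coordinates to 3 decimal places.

v 3.478 -1.879 -0.081
v 4.182 -2.2 0.644
v 3.966 -1.221 1.286
v 3.262 -0.901 0.561
v 4.499 -1.838 0.199
v 4.284 -0.859 0.841
v 4.427 -1.492 -0.352
v 4.211 -0.514 0.289
v 3.991 -1.294 -0.8
v 3.776 -0.316 -0.159
v 3.36 -1.32 -0.974
v 3.145 -0.341 -0.332
v 2.774 -1.559 -0.806
v 2.558 -0.58 -0.164
v 2.456 -1.921 -0.361
v 2.241 -0.942 0.281
v 2.529 -2.266 0.191
v 2.313 -1.288 0.832
v 2.964 -2.464 0.639
v 2.749 -1.486 1.28
v 3.595 -2.439 0.812
v 3.38 -1.46 1.454
v -2.238 -0.681 -1.078
v -1.546 -1.713 -0.371
v -1.325 0.305 -0.533
v -0.633 -0.728 0.175
v -1.247 -0.892 -2.355
v -0.555 -1.925 -1.647
v -0.334 0.093 -1.809
v 0.358 -0.939 -1.102
v -2.764 -1.507 -3.259
v -1.842 -1.57 -3.298
v -2.878 -2.49 -4.382
v -1.956 -2.553 -4.421
v -2.413 -2.896 -3.694
v -2.342 -2.289 -2.999
v -2.378 -1.771 -4.681
v -2.307 -1.164 -3.986
v -1.603 -1.733 -4.176
v -1.625 -2.428 -3.566
v -3.095 -1.632 -4.114
v -3.117 -2.327 -3.504
v -2.293 -1.452 -3.179
v -2.427 -2.608 -4.501
v -2.696 -2.809 -4.073
v -2.154 -2.846 -4.096
v -2.587 -1.875 -3.004
v -2.045 -1.912 -3.027
v -2.381 -2.691 -3.26
v -2.675 -2.148 -4.653
v -2.133 -2.185 -4.676
v -2.566 -1.214 -3.584
v -2.024 -1.251 -3.607
v -2.339 -1.369 -4.42
v -1.61 -1.585 -3.719
v -1.678 -2.163 -4.379
v -1.925 -1.703 -4.532
v -1.884 -1.346 -4.124
v -1.623 -1.994 -3.36
v -1.69 -2.571 -4.021
v -1.959 -2.773 -3.593
v -1.917 -2.416 -3.185
v -1.483 -2.09 -3.877
v -3.03 -1.489 -3.659
v -3.097 -2.066 -4.32
v -2.803 -1.644 -4.495
v -2.761 -1.287 -4.087
v -3.042 -1.897 -3.301
v -3.11 -2.475 -3.961
v -2.836 -2.714 -3.556
v -2.795 -2.357 -3.148
v -3.237 -1.97 -3.803
v -0.186 1.614 0.273
v -0.448 2.616 0.972
v -0.468 2.021 -0.417
v -0.73 3.024 0.282
v 1.01 2.076 0.058
v 0.748 3.079 0.757
v 0.728 2.484 -0.632
v 0.466 3.486 0.067
v -3.006 2.717 0.491
v -2.547 3.376 0.939
v -2.994 2.003 1.529
v -2.97 3.475 1.012
v -3.401 3.399 0.966
v -3.742 3.168 0.81
v -3.914 2.833 0.582
v -3.879 2.472 0.333
v -3.643 2.167 0.12
v -3.262 1.988 -0.008
v -2.822 1.976 -0.022
v -2.424 2.134 0.082
v -2.16 2.426 0.28
v -2.089 2.784 0.526
v -2.229 3.127 0.764
f 2 1 5
f 2 5 3
f 3 5 6
f 3 6 4
f 5 1 7
f 5 7 6
f 6 7 8
f 6 8 4
f 7 1 9
f 7 9 8
f 8 9 10
f 8 10 4
f 9 1 11
f 9 11 10
f 10 11 12
f 10 12 4
f 11 1 13
f 11 13 12
f 12 13 14
f 12 14 4
f 13 1 15
f 13 15 14
f 14 15 16
f 14 16 4
f 15 1 17
f 15 17 16
f 16 17 18
f 16 18 4
f 17 1 19
f 17 19 18
f 18 19 20
f 18 20 4
f 19 1 21
f 19 21 20
f 20 21 22
f 20 22 4
f 21 1 2
f 21 2 22
f 22 2 3
f 22 3 4
f 24 26 23
f 27 24 23
f 23 26 25
f 25 27 23
f 24 30 26
f 28 24 27
f 28 30 24
f 26 30 25
f 29 27 25
f 25 30 29
f 29 28 27
f 30 28 29
f 31 68 47
f 68 42 71
f 47 71 36
f 68 71 47
f 31 47 43
f 47 36 48
f 43 48 32
f 47 48 43
f 31 43 52
f 43 32 53
f 52 53 38
f 43 53 52
f 31 52 64
f 52 38 67
f 64 67 41
f 52 67 64
f 31 64 68
f 64 41 72
f 68 72 42
f 64 72 68
f 32 48 59
f 48 36 62
f 59 62 40
f 48 62 59
f 36 71 49
f 71 42 70
f 49 70 35
f 71 70 49
f 42 72 69
f 72 41 65
f 69 65 33
f 72 65 69
f 41 67 66
f 67 38 54
f 66 54 37
f 67 54 66
f 38 53 58
f 53 32 55
f 58 55 39
f 53 55 58
f 34 60 46
f 60 40 61
f 46 61 35
f 60 61 46
f 34 46 44
f 46 35 45
f 44 45 33
f 46 45 44
f 34 44 51
f 44 33 50
f 51 50 37
f 44 50 51
f 34 51 56
f 51 37 57
f 56 57 39
f 51 57 56
f 34 56 60
f 56 39 63
f 60 63 40
f 56 63 60
f 35 61 49
f 61 40 62
f 49 62 36
f 61 62 49
f 33 45 69
f 45 35 70
f 69 70 42
f 45 70 69
f 37 50 66
f 50 33 65
f 66 65 41
f 50 65 66
f 39 57 58
f 57 37 54
f 58 54 38
f 57 54 58
f 40 63 59
f 63 39 55
f 59 55 32
f 63 55 59
f 74 76 73
f 77 74 73
f 73 76 75
f 75 77 73
f 74 80 76
f 78 74 77
f 78 80 74
f 76 80 75
f 79 77 75
f 75 80 79
f 79 78 77
f 80 78 79
f 82 81 84
f 82 84 83
f 84 81 85
f 84 85 83
f 85 81 86
f 85 86 83
f 86 81 87
f 86 87 83
f 87 81 88
f 87 88 83
f 88 81 89
f 88 89 83
f 89 81 90
f 89 90 83
f 90 81 91
f 90 91 83
f 91 81 92
f 91 92 83
f 92 81 93
f 92 93 83
f 93 81 94
f 93 94 83
f 94 81 95
f 94 95 83
f 95 81 82
f 95 82 83



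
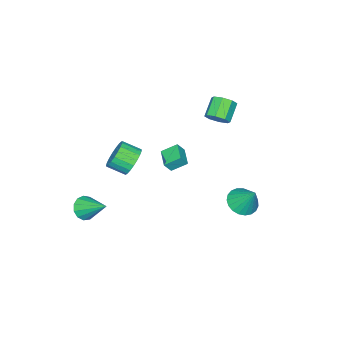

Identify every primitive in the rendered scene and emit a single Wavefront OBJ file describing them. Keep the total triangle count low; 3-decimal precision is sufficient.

v -3.99 -3.165 -3.133
v -3.583 -3.391 -2.47
v -3.09 -2.275 -3.382
v -2.683 -2.5 -2.719
v -3.397 -3.94 -3.761
v -2.99 -4.165 -3.098
v -2.497 -3.049 -4.01
v -2.09 -3.275 -3.347
v -2.621 1.943 -4.44
v -1.741 2.263 -4.791
v -2.399 2.937 -2.98
v -2.003 2.546 -4.945
v -2.373 2.726 -5.011
v -2.785 2.77 -4.978
v -3.169 2.672 -4.852
v -3.458 2.447 -4.655
v -3.602 2.135 -4.421
v -3.577 1.79 -4.19
v -3.387 1.472 -4.003
v -3.064 1.235 -3.891
v -2.665 1.12 -3.874
v -2.258 1.148 -3.954
v -1.914 1.314 -4.119
v -1.692 1.588 -4.34
v -1.631 1.923 -4.577
v -3.417 -0.45 1.283
v -2.97 -0.271 1.896
v -4.035 -0.53 2.75
v -4.483 -0.71 2.137
v -3.26 0.203 1.678
v -4.325 -0.056 2.532
v -3.642 0.295 1.229
v -4.707 0.035 2.083
v -3.893 -0.05 0.811
v -4.958 -0.31 1.666
v -3.865 -0.63 0.67
v -4.93 -0.889 1.524
v -3.575 -1.104 0.888
v -4.64 -1.363 1.742
v -3.193 -1.195 1.337
v -4.258 -1.455 2.191
v -2.942 -0.85 1.754
v -4.007 -1.11 2.609
v 3.735 -4.543 -3.858
v 4.299 -4.226 -4.394
v 3.825 -2.917 -2.802
v 3.873 -4.097 -4.556
v 3.404 -4.109 -4.497
v 3.04 -4.259 -4.234
v 2.896 -4.499 -3.853
v 3.019 -4.753 -3.472
v 3.369 -4.94 -3.215
v 3.835 -5.001 -3.161
v 4.27 -4.916 -3.329
v 4.534 -4.713 -3.664
v 4.545 -4.455 -4.061
v 2.982 -1.615 1.159
v 3.482 -1.818 0.377
v 3.937 -2.787 0.919
v 3.438 -2.585 1.701
v 3.733 -1.588 0.578
v 4.188 -2.557 1.12
v 3.854 -1.363 0.879
v 4.309 -2.332 1.421
v 3.825 -1.181 1.228
v 4.28 -2.15 1.77
v 3.649 -1.075 1.566
v 4.104 -2.044 2.108
v 3.359 -1.062 1.833
v 3.814 -2.031 2.375
v 3.003 -1.145 1.984
v 3.458 -2.114 2.526
v 2.644 -1.309 1.992
v 3.099 -2.278 2.534
v 2.343 -1.526 1.856
v 2.798 -2.495 2.398
v 2.153 -1.759 1.6
v 2.608 -2.728 2.142
v 2.106 -1.967 1.267
v 2.561 -2.936 1.809
v 2.211 -2.114 0.916
v 2.666 -3.083 1.458
v 2.449 -2.175 0.606
v 2.904 -3.144 1.148
v 2.78 -2.139 0.393
v 3.235 -3.108 0.935
v 3.145 -2.013 0.312
v 3.6 -2.982 0.854
f 2 4 1
f 5 2 1
f 1 4 3
f 3 5 1
f 2 8 4
f 6 2 5
f 6 8 2
f 4 8 3
f 7 5 3
f 3 8 7
f 7 6 5
f 8 6 7
f 10 9 12
f 10 12 11
f 12 9 13
f 12 13 11
f 13 9 14
f 13 14 11
f 14 9 15
f 14 15 11
f 15 9 16
f 15 16 11
f 16 9 17
f 16 17 11
f 17 9 18
f 17 18 11
f 18 9 19
f 18 19 11
f 19 9 20
f 19 20 11
f 20 9 21
f 20 21 11
f 21 9 22
f 21 22 11
f 22 9 23
f 22 23 11
f 23 9 24
f 23 24 11
f 24 9 25
f 24 25 11
f 25 9 10
f 25 10 11
f 27 26 30
f 27 30 28
f 28 30 31
f 28 31 29
f 30 26 32
f 30 32 31
f 31 32 33
f 31 33 29
f 32 26 34
f 32 34 33
f 33 34 35
f 33 35 29
f 34 26 36
f 34 36 35
f 35 36 37
f 35 37 29
f 36 26 38
f 36 38 37
f 37 38 39
f 37 39 29
f 38 26 40
f 38 40 39
f 39 40 41
f 39 41 29
f 40 26 42
f 40 42 41
f 41 42 43
f 41 43 29
f 42 26 27
f 42 27 43
f 43 27 28
f 43 28 29
f 45 44 47
f 45 47 46
f 47 44 48
f 47 48 46
f 48 44 49
f 48 49 46
f 49 44 50
f 49 50 46
f 50 44 51
f 50 51 46
f 51 44 52
f 51 52 46
f 52 44 53
f 52 53 46
f 53 44 54
f 53 54 46
f 54 44 55
f 54 55 46
f 55 44 56
f 55 56 46
f 56 44 45
f 56 45 46
f 58 57 61
f 58 61 59
f 59 61 62
f 59 62 60
f 61 57 63
f 61 63 62
f 62 63 64
f 62 64 60
f 63 57 65
f 63 65 64
f 64 65 66
f 64 66 60
f 65 57 67
f 65 67 66
f 66 67 68
f 66 68 60
f 67 57 69
f 67 69 68
f 68 69 70
f 68 70 60
f 69 57 71
f 69 71 70
f 70 71 72
f 70 72 60
f 71 57 73
f 71 73 72
f 72 73 74
f 72 74 60
f 73 57 75
f 73 75 74
f 74 75 76
f 74 76 60
f 75 57 77
f 75 77 76
f 76 77 78
f 76 78 60
f 77 57 79
f 77 79 78
f 78 79 80
f 78 80 60
f 79 57 81
f 79 81 80
f 80 81 82
f 80 82 60
f 81 57 83
f 81 83 82
f 82 83 84
f 82 84 60
f 83 57 85
f 83 85 84
f 84 85 86
f 84 86 60
f 85 57 87
f 85 87 86
f 86 87 88
f 86 88 60
f 87 57 58
f 87 58 88
f 88 58 59
f 88 59 60



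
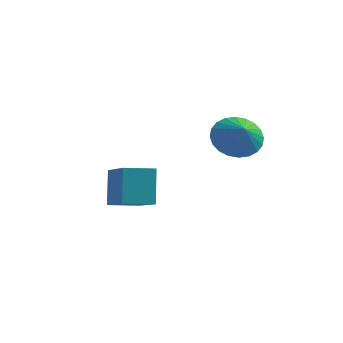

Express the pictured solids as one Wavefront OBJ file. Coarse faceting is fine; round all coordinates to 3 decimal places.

v -3.803 -1.93 -2.778
v -4.118 -1.322 -1.266
v -2.909 -1.07 -2.937
v -3.224 -0.462 -1.425
v -2.356 -3.278 -1.935
v -2.671 -2.67 -0.423
v -1.462 -2.418 -2.094
v -1.777 -1.81 -0.582
v -0.493 2.052 0.001
v -0.125 1.499 -0.812
v 0.153 1.428 0.719
v 0.148 1.804 -0.792
v 0.323 2.147 -0.652
v 0.374 2.475 -0.412
v 0.294 2.739 -0.11
v 0.093 2.898 0.21
v -0.197 2.929 0.498
v -0.532 2.826 0.71
v -0.861 2.605 0.815
v -1.134 2.301 0.795
v -1.31 1.958 0.655
v -1.361 1.63 0.415
v -1.28 1.366 0.112
v -1.079 1.207 -0.207
v -0.789 1.176 -0.495
v -0.455 1.279 -0.707
f 2 4 1
f 5 2 1
f 1 4 3
f 3 5 1
f 2 8 4
f 6 2 5
f 6 8 2
f 4 8 3
f 7 5 3
f 3 8 7
f 7 6 5
f 8 6 7
f 10 9 12
f 10 12 11
f 12 9 13
f 12 13 11
f 13 9 14
f 13 14 11
f 14 9 15
f 14 15 11
f 15 9 16
f 15 16 11
f 16 9 17
f 16 17 11
f 17 9 18
f 17 18 11
f 18 9 19
f 18 19 11
f 19 9 20
f 19 20 11
f 20 9 21
f 20 21 11
f 21 9 22
f 21 22 11
f 22 9 23
f 22 23 11
f 23 9 24
f 23 24 11
f 24 9 25
f 24 25 11
f 25 9 26
f 25 26 11
f 26 9 10
f 26 10 11



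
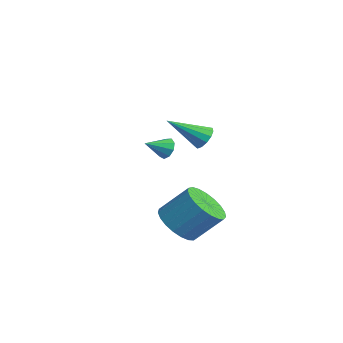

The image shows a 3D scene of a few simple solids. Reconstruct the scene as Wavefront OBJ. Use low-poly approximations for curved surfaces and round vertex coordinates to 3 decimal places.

v 0.308 2.003 -4.261
v 1.049 2.396 -4.942
v 1.633 3.449 -3.7
v 0.892 3.057 -3.019
v 0.702 2.672 -5.013
v 1.285 3.725 -3.77
v 0.287 2.832 -4.953
v 0.87 3.885 -3.711
v -0.125 2.849 -4.775
v 0.459 3.902 -3.532
v -0.462 2.72 -4.507
v 0.122 3.773 -3.265
v -0.665 2.467 -4.197
v -0.082 3.52 -2.955
v -0.7 2.134 -3.898
v -0.117 3.187 -2.656
v -0.561 1.778 -3.661
v 0.022 2.831 -2.419
v -0.272 1.461 -3.529
v 0.312 2.514 -2.287
v 0.118 1.238 -3.523
v 0.702 2.292 -2.281
v 0.541 1.148 -3.645
v 1.124 2.201 -2.402
v 0.923 1.205 -3.873
v 1.507 2.258 -2.631
v 1.199 1.4 -4.168
v 1.783 2.454 -2.926
v 1.321 1.7 -4.48
v 1.905 2.753 -3.238
v 1.268 2.052 -4.753
v 1.852 3.105 -3.511
v -3.152 3.13 -1.483
v -2.922 2.906 -1.966
v -3.128 2.11 -0.997
v -2.634 3.028 -1.722
v -2.587 3.198 -1.367
v -2.805 3.336 -1.066
v -3.185 3.378 -0.959
v -3.55 3.304 -1.098
v -3.728 3.148 -1.417
v -3.636 2.984 -1.766
v -3.318 2.888 -1.983
v 1.196 2.773 0.808
v 1.783 2.607 0.811
v 0.784 1.327 1.852
v 1.74 2.815 1.081
v 1.524 3.009 1.265
v 1.204 3.128 1.304
v 0.882 3.135 1.185
v 0.659 3.026 0.947
v 0.607 2.837 0.665
v 0.742 2.628 0.428
v 1.021 2.465 0.312
v 1.356 2.399 0.353
v 1.64 2.452 0.539
f 2 1 5
f 2 5 3
f 3 5 6
f 3 6 4
f 5 1 7
f 5 7 6
f 6 7 8
f 6 8 4
f 7 1 9
f 7 9 8
f 8 9 10
f 8 10 4
f 9 1 11
f 9 11 10
f 10 11 12
f 10 12 4
f 11 1 13
f 11 13 12
f 12 13 14
f 12 14 4
f 13 1 15
f 13 15 14
f 14 15 16
f 14 16 4
f 15 1 17
f 15 17 16
f 16 17 18
f 16 18 4
f 17 1 19
f 17 19 18
f 18 19 20
f 18 20 4
f 19 1 21
f 19 21 20
f 20 21 22
f 20 22 4
f 21 1 23
f 21 23 22
f 22 23 24
f 22 24 4
f 23 1 25
f 23 25 24
f 24 25 26
f 24 26 4
f 25 1 27
f 25 27 26
f 26 27 28
f 26 28 4
f 27 1 29
f 27 29 28
f 28 29 30
f 28 30 4
f 29 1 31
f 29 31 30
f 30 31 32
f 30 32 4
f 31 1 2
f 31 2 32
f 32 2 3
f 32 3 4
f 34 33 36
f 34 36 35
f 36 33 37
f 36 37 35
f 37 33 38
f 37 38 35
f 38 33 39
f 38 39 35
f 39 33 40
f 39 40 35
f 40 33 41
f 40 41 35
f 41 33 42
f 41 42 35
f 42 33 43
f 42 43 35
f 43 33 34
f 43 34 35
f 45 44 47
f 45 47 46
f 47 44 48
f 47 48 46
f 48 44 49
f 48 49 46
f 49 44 50
f 49 50 46
f 50 44 51
f 50 51 46
f 51 44 52
f 51 52 46
f 52 44 53
f 52 53 46
f 53 44 54
f 53 54 46
f 54 44 55
f 54 55 46
f 55 44 56
f 55 56 46
f 56 44 45
f 56 45 46



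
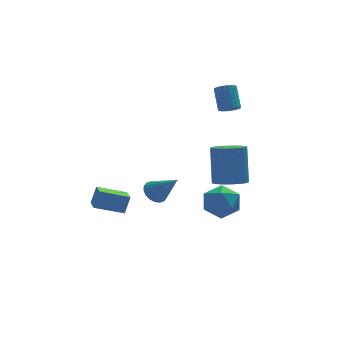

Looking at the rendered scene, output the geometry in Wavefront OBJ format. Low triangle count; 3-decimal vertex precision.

v 3.32 2.149 2.568
v 3.859 2.315 2.392
v 3.938 3.236 3.495
v 3.4 3.071 3.672
v 3.726 2.464 2.277
v 3.805 3.385 3.38
v 3.531 2.565 2.206
v 3.611 3.486 3.31
v 3.305 2.603 2.191
v 3.384 3.524 3.294
v 3.081 2.571 2.233
v 3.16 3.493 3.337
v 2.893 2.476 2.326
v 2.972 3.398 3.43
v 2.77 2.331 2.456
v 2.85 3.252 3.56
v 2.732 2.158 2.603
v 2.811 3.08 3.707
v 2.782 1.984 2.745
v 2.861 2.905 3.848
v 2.915 1.835 2.86
v 2.994 2.756 3.963
v 3.109 1.734 2.93
v 3.189 2.655 4.034
v 3.336 1.696 2.946
v 3.415 2.617 4.049
v 3.56 1.727 2.903
v 3.639 2.649 4.007
v 3.748 1.822 2.81
v 3.827 2.744 3.914
v 3.87 1.968 2.68
v 3.95 2.889 3.784
v 3.909 2.14 2.533
v 3.988 3.062 3.637
v 1.646 -2.739 0.118
v 2.38 -2.271 -0.147
v 2.569 -1.434 1.857
v 1.834 -1.901 2.122
v 2.121 -2.039 -0.219
v 2.31 -1.202 1.785
v 1.789 -1.914 -0.24
v 1.978 -1.077 1.764
v 1.436 -1.915 -0.206
v 1.625 -1.078 1.798
v 1.114 -2.04 -0.123
v 1.303 -1.203 1.881
v 0.873 -2.273 -0.004
v 1.062 -1.436 2
v 0.75 -2.576 0.134
v 0.939 -1.739 2.138
v 0.764 -2.903 0.27
v 0.953 -2.066 2.274
v 0.911 -3.206 0.383
v 1.1 -2.369 2.387
v 1.17 -3.438 0.455
v 1.359 -2.601 2.459
v 1.502 -3.563 0.476
v 1.691 -2.726 2.48
v 1.855 -3.562 0.442
v 2.044 -2.725 2.446
v 2.177 -3.437 0.359
v 2.366 -2.6 2.363
v 2.418 -3.204 0.24
v 2.607 -2.367 2.244
v 2.541 -2.901 0.102
v 2.73 -2.064 2.106
v 2.527 -2.574 -0.034
v 2.716 -1.737 1.97
v -0.198 3.653 -3.796
v 0.167 3.265 -4.338
v 0.658 2.547 -2.424
v 0.381 3.517 -4.268
v 0.481 3.796 -4.105
v 0.447 4.047 -3.881
v 0.284 4.22 -3.64
v 0.026 4.281 -3.43
v -0.276 4.217 -3.293
v -0.563 4.042 -3.255
v -0.778 3.79 -3.324
v -0.878 3.511 -3.487
v -0.843 3.26 -3.711
v -0.681 3.087 -3.952
v -0.423 3.026 -4.162
v -0.12 3.09 -4.3
v -4.247 1.042 -2.744
v -3.876 1.253 -1.763
v -4.098 2.144 -3.037
v -3.727 2.355 -2.056
v -2.733 0.705 -3.244
v -2.362 0.916 -2.263
v -2.584 1.807 -3.537
v -2.213 2.018 -2.556
v 1.355 0.365 -3.533
v 2.01 1.128 -3.052
v 2.41 -0.948 -2.888
v 3.065 -0.185 -2.407
v 2.032 -0.353 -2.024
v 1.38 0.458 -2.423
v 3.04 -0.278 -3.517
v 2.388 0.533 -3.916
v 3.052 0.73 -3.043
v 2.429 0.684 -2.12
v 1.991 -0.504 -3.82
v 1.368 -0.55 -2.897
f 2 1 5
f 2 5 3
f 3 5 6
f 3 6 4
f 5 1 7
f 5 7 6
f 6 7 8
f 6 8 4
f 7 1 9
f 7 9 8
f 8 9 10
f 8 10 4
f 9 1 11
f 9 11 10
f 10 11 12
f 10 12 4
f 11 1 13
f 11 13 12
f 12 13 14
f 12 14 4
f 13 1 15
f 13 15 14
f 14 15 16
f 14 16 4
f 15 1 17
f 15 17 16
f 16 17 18
f 16 18 4
f 17 1 19
f 17 19 18
f 18 19 20
f 18 20 4
f 19 1 21
f 19 21 20
f 20 21 22
f 20 22 4
f 21 1 23
f 21 23 22
f 22 23 24
f 22 24 4
f 23 1 25
f 23 25 24
f 24 25 26
f 24 26 4
f 25 1 27
f 25 27 26
f 26 27 28
f 26 28 4
f 27 1 29
f 27 29 28
f 28 29 30
f 28 30 4
f 29 1 31
f 29 31 30
f 30 31 32
f 30 32 4
f 31 1 33
f 31 33 32
f 32 33 34
f 32 34 4
f 33 1 2
f 33 2 34
f 34 2 3
f 34 3 4
f 36 35 39
f 36 39 37
f 37 39 40
f 37 40 38
f 39 35 41
f 39 41 40
f 40 41 42
f 40 42 38
f 41 35 43
f 41 43 42
f 42 43 44
f 42 44 38
f 43 35 45
f 43 45 44
f 44 45 46
f 44 46 38
f 45 35 47
f 45 47 46
f 46 47 48
f 46 48 38
f 47 35 49
f 47 49 48
f 48 49 50
f 48 50 38
f 49 35 51
f 49 51 50
f 50 51 52
f 50 52 38
f 51 35 53
f 51 53 52
f 52 53 54
f 52 54 38
f 53 35 55
f 53 55 54
f 54 55 56
f 54 56 38
f 55 35 57
f 55 57 56
f 56 57 58
f 56 58 38
f 57 35 59
f 57 59 58
f 58 59 60
f 58 60 38
f 59 35 61
f 59 61 60
f 60 61 62
f 60 62 38
f 61 35 63
f 61 63 62
f 62 63 64
f 62 64 38
f 63 35 65
f 63 65 64
f 64 65 66
f 64 66 38
f 65 35 67
f 65 67 66
f 66 67 68
f 66 68 38
f 67 35 36
f 67 36 68
f 68 36 37
f 68 37 38
f 70 69 72
f 70 72 71
f 72 69 73
f 72 73 71
f 73 69 74
f 73 74 71
f 74 69 75
f 74 75 71
f 75 69 76
f 75 76 71
f 76 69 77
f 76 77 71
f 77 69 78
f 77 78 71
f 78 69 79
f 78 79 71
f 79 69 80
f 79 80 71
f 80 69 81
f 80 81 71
f 81 69 82
f 81 82 71
f 82 69 83
f 82 83 71
f 83 69 84
f 83 84 71
f 84 69 70
f 84 70 71
f 86 88 85
f 89 86 85
f 85 88 87
f 87 89 85
f 86 92 88
f 90 86 89
f 90 92 86
f 88 92 87
f 91 89 87
f 87 92 91
f 91 90 89
f 92 90 91
f 93 104 98
f 93 98 94
f 93 94 100
f 93 100 103
f 93 103 104
f 94 98 102
f 98 104 97
f 104 103 95
f 103 100 99
f 100 94 101
f 96 102 97
f 96 97 95
f 96 95 99
f 96 99 101
f 96 101 102
f 97 102 98
f 95 97 104
f 99 95 103
f 101 99 100
f 102 101 94



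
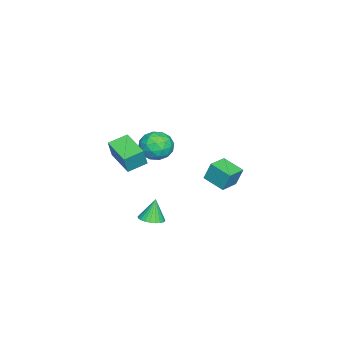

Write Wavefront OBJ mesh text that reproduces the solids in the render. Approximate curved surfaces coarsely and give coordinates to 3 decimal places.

v 1.597 -1.881 -4.126
v 2.249 -1.409 -3.97
v 1.163 -1.759 -2.674
v 2.032 -1.189 -4.053
v 1.749 -1.075 -4.148
v 1.442 -1.083 -4.239
v 1.159 -1.213 -4.313
v 0.943 -1.444 -4.358
v 0.826 -1.742 -4.368
v 0.827 -2.061 -4.341
v 0.945 -2.352 -4.282
v 1.162 -2.572 -4.198
v 1.445 -2.686 -4.104
v 1.752 -2.678 -4.013
v 2.035 -2.548 -3.939
v 2.251 -2.317 -3.894
v 2.368 -2.019 -3.884
v 2.367 -1.7 -3.911
v -0.992 -1.399 0.237
v -0.03 -1.982 0.239
v -1.89 -2.878 0.801
v -0.928 -3.461 0.803
v -1.093 -2.645 1.56
v -0.538 -1.731 1.211
v -1.382 -3.129 -0.171
v -0.827 -2.215 -0.52
v -0.271 -3.051 -0.013
v -0.092 -2.752 1.057
v -1.828 -2.108 -0.017
v -1.649 -1.809 1.053
v -0.432 -1.56 0.188
v -1.488 -3.3 0.852
v -1.585 -2.82 1.296
v -1.019 -3.163 1.298
v -0.731 -1.413 0.76
v -0.165 -1.756 0.761
v -0.79 -2.145 1.537
v -1.755 -3.104 0.279
v -1.189 -3.447 0.28
v -0.901 -1.697 -0.258
v -0.335 -2.04 -0.256
v -1.13 -2.715 -0.497
v -0.008 -2.532 0.042
v -0.536 -3.402 0.373
v -0.803 -3.206 -0.2
v -0.477 -2.669 -0.404
v 0.097 -2.356 0.67
v -0.431 -3.226 1.002
v -0.528 -2.746 1.447
v -0.202 -2.208 1.242
v -0.045 -2.985 0.522
v -1.489 -1.634 0.038
v -2.017 -2.504 0.37
v -1.718 -2.652 -0.202
v -1.392 -2.114 -0.407
v -1.384 -1.458 0.667
v -1.912 -2.328 0.998
v -1.443 -2.191 1.444
v -1.117 -1.654 1.24
v -1.875 -1.875 0.518
v -4.761 0.188 -3.615
v -4.788 0.624 -2.296
v -4.213 1.567 -4.06
v -4.24 2.004 -2.741
v -3.48 -0.264 -3.439
v -3.507 0.173 -2.12
v -2.932 1.116 -3.884
v -2.959 1.552 -2.565
v 2.445 -2.772 2.426
v 2.865 -2.845 3.665
v 3.711 -1.37 2.079
v 4.131 -1.443 3.318
v 3.309 -3.637 2.082
v 3.729 -3.71 3.321
v 4.575 -2.235 1.735
v 4.995 -2.308 2.974
f 2 1 4
f 2 4 3
f 4 1 5
f 4 5 3
f 5 1 6
f 5 6 3
f 6 1 7
f 6 7 3
f 7 1 8
f 7 8 3
f 8 1 9
f 8 9 3
f 9 1 10
f 9 10 3
f 10 1 11
f 10 11 3
f 11 1 12
f 11 12 3
f 12 1 13
f 12 13 3
f 13 1 14
f 13 14 3
f 14 1 15
f 14 15 3
f 15 1 16
f 15 16 3
f 16 1 17
f 16 17 3
f 17 1 18
f 17 18 3
f 18 1 2
f 18 2 3
f 19 56 35
f 56 30 59
f 35 59 24
f 56 59 35
f 19 35 31
f 35 24 36
f 31 36 20
f 35 36 31
f 19 31 40
f 31 20 41
f 40 41 26
f 31 41 40
f 19 40 52
f 40 26 55
f 52 55 29
f 40 55 52
f 19 52 56
f 52 29 60
f 56 60 30
f 52 60 56
f 20 36 47
f 36 24 50
f 47 50 28
f 36 50 47
f 24 59 37
f 59 30 58
f 37 58 23
f 59 58 37
f 30 60 57
f 60 29 53
f 57 53 21
f 60 53 57
f 29 55 54
f 55 26 42
f 54 42 25
f 55 42 54
f 26 41 46
f 41 20 43
f 46 43 27
f 41 43 46
f 22 48 34
f 48 28 49
f 34 49 23
f 48 49 34
f 22 34 32
f 34 23 33
f 32 33 21
f 34 33 32
f 22 32 39
f 32 21 38
f 39 38 25
f 32 38 39
f 22 39 44
f 39 25 45
f 44 45 27
f 39 45 44
f 22 44 48
f 44 27 51
f 48 51 28
f 44 51 48
f 23 49 37
f 49 28 50
f 37 50 24
f 49 50 37
f 21 33 57
f 33 23 58
f 57 58 30
f 33 58 57
f 25 38 54
f 38 21 53
f 54 53 29
f 38 53 54
f 27 45 46
f 45 25 42
f 46 42 26
f 45 42 46
f 28 51 47
f 51 27 43
f 47 43 20
f 51 43 47
f 62 64 61
f 65 62 61
f 61 64 63
f 63 65 61
f 62 68 64
f 66 62 65
f 66 68 62
f 64 68 63
f 67 65 63
f 63 68 67
f 67 66 65
f 68 66 67
f 70 72 69
f 73 70 69
f 69 72 71
f 71 73 69
f 70 76 72
f 74 70 73
f 74 76 70
f 72 76 71
f 75 73 71
f 71 76 75
f 75 74 73
f 76 74 75



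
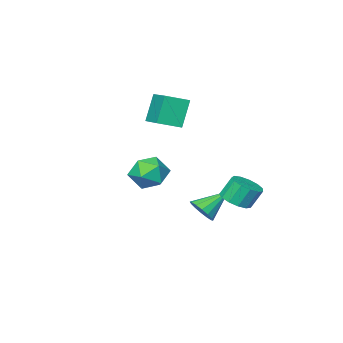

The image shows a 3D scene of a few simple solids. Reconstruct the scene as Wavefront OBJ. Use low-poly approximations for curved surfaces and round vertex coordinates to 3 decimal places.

v -1.526 -4.114 1.32
v -2.307 -4.403 3.205
v -0.882 -2.102 1.896
v -1.663 -2.391 3.781
v -0.157 -4.689 1.799
v -0.938 -4.978 3.684
v 0.487 -2.677 2.375
v -0.294 -2.966 4.26
v 2.926 1.199 -0.462
v 3.597 0.291 -1.025
v 2.323 -0.131 0.965
v 2.994 -1.039 0.402
v 3.584 -0.085 0.982
v 3.956 0.736 0.1
v 1.964 -0.576 -0.16
v 2.336 0.245 -1.042
v 3.003 -0.806 -0.838
v 4.004 -0.503 -0.132
v 1.916 0.663 0.072
v 2.917 0.966 0.778
v -1.465 2.137 -2.56
v -0.621 2.64 -2.323
v -1.192 3.006 -1.064
v -2.035 2.503 -1.3
v -0.962 3.013 -2.586
v -1.533 3.379 -1.327
v -1.462 3.107 -2.84
v -2.033 3.473 -1.581
v -1.963 2.894 -3.005
v -2.534 3.259 -1.746
v -2.306 2.44 -3.029
v -2.877 2.806 -1.77
v -2.382 1.89 -2.903
v -2.952 2.256 -1.644
v -2.166 1.419 -2.669
v -2.737 1.784 -1.41
v -1.728 1.175 -2.399
v -2.298 1.541 -1.14
v -1.206 1.237 -2.181
v -1.777 1.603 -0.922
v -0.766 1.585 -2.083
v -1.337 1.951 -0.823
v -0.548 2.108 -2.136
v -1.119 2.474 -0.877
v -1.249 -0.722 -4.387
v -0.728 -0.963 -3.618
v -2.971 -0.438 -3.133
v -0.676 -0.471 -3.659
v -0.778 -0.045 -3.895
v -1.006 0.199 -4.263
v -1.299 0.196 -4.664
v -1.578 -0.053 -4.991
v -1.769 -0.48 -5.157
v -1.821 -0.973 -5.116
v -1.719 -1.398 -4.88
v -1.491 -1.642 -4.512
v -1.198 -1.64 -4.111
v -0.919 -1.391 -3.783
f 2 4 1
f 5 2 1
f 1 4 3
f 3 5 1
f 2 8 4
f 6 2 5
f 6 8 2
f 4 8 3
f 7 5 3
f 3 8 7
f 7 6 5
f 8 6 7
f 9 20 14
f 9 14 10
f 9 10 16
f 9 16 19
f 9 19 20
f 10 14 18
f 14 20 13
f 20 19 11
f 19 16 15
f 16 10 17
f 12 18 13
f 12 13 11
f 12 11 15
f 12 15 17
f 12 17 18
f 13 18 14
f 11 13 20
f 15 11 19
f 17 15 16
f 18 17 10
f 22 21 25
f 22 25 23
f 23 25 26
f 23 26 24
f 25 21 27
f 25 27 26
f 26 27 28
f 26 28 24
f 27 21 29
f 27 29 28
f 28 29 30
f 28 30 24
f 29 21 31
f 29 31 30
f 30 31 32
f 30 32 24
f 31 21 33
f 31 33 32
f 32 33 34
f 32 34 24
f 33 21 35
f 33 35 34
f 34 35 36
f 34 36 24
f 35 21 37
f 35 37 36
f 36 37 38
f 36 38 24
f 37 21 39
f 37 39 38
f 38 39 40
f 38 40 24
f 39 21 41
f 39 41 40
f 40 41 42
f 40 42 24
f 41 21 43
f 41 43 42
f 42 43 44
f 42 44 24
f 43 21 22
f 43 22 44
f 44 22 23
f 44 23 24
f 46 45 48
f 46 48 47
f 48 45 49
f 48 49 47
f 49 45 50
f 49 50 47
f 50 45 51
f 50 51 47
f 51 45 52
f 51 52 47
f 52 45 53
f 52 53 47
f 53 45 54
f 53 54 47
f 54 45 55
f 54 55 47
f 55 45 56
f 55 56 47
f 56 45 57
f 56 57 47
f 57 45 58
f 57 58 47
f 58 45 46
f 58 46 47



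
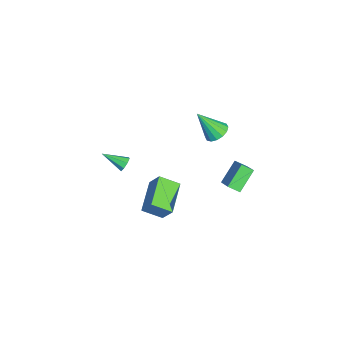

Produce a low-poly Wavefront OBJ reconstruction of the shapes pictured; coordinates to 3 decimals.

v -3.396 3.543 -5.208
v -3.494 2.782 -4.759
v -4.497 4.363 -4.059
v -4.595 3.602 -3.61
v -2.045 3.958 -4.21
v -2.143 3.197 -3.761
v -3.146 4.778 -3.061
v -3.244 4.017 -2.612
v -0.788 2.467 3.13
v -0.33 1.902 2.752
v -0.852 1.293 4.81
v -0.051 2.159 2.943
v 0.03 2.499 3.184
v -0.108 2.83 3.41
v -0.428 3.065 3.562
v -0.845 3.138 3.598
v -1.246 3.033 3.508
v -1.524 2.775 3.318
v -1.606 2.435 3.077
v -1.468 2.104 2.85
v -1.148 1.87 2.699
v -0.731 1.796 2.663
v -3.5 -3.179 -3.091
v -3.197 -3.009 -2.639
v -3.8 -4.621 -2.349
v -3.62 -2.904 -2.606
v -3.972 -2.96 -2.858
v -4.047 -3.144 -3.246
v -3.802 -3.349 -3.544
v -3.38 -3.453 -3.576
v -3.028 -3.397 -3.324
v -2.952 -3.213 -2.936
v 2.983 -1.817 -0.864
v 0.932 -1.44 -0.225
v 2.995 -0.585 -1.55
v 0.945 -0.208 -0.911
v 3.435 -1.212 0.231
v 1.385 -0.835 0.87
v 3.448 0.02 -0.455
v 1.397 0.397 0.184
f 2 4 1
f 5 2 1
f 1 4 3
f 3 5 1
f 2 8 4
f 6 2 5
f 6 8 2
f 4 8 3
f 7 5 3
f 3 8 7
f 7 6 5
f 8 6 7
f 10 9 12
f 10 12 11
f 12 9 13
f 12 13 11
f 13 9 14
f 13 14 11
f 14 9 15
f 14 15 11
f 15 9 16
f 15 16 11
f 16 9 17
f 16 17 11
f 17 9 18
f 17 18 11
f 18 9 19
f 18 19 11
f 19 9 20
f 19 20 11
f 20 9 21
f 20 21 11
f 21 9 22
f 21 22 11
f 22 9 10
f 22 10 11
f 24 23 26
f 24 26 25
f 26 23 27
f 26 27 25
f 27 23 28
f 27 28 25
f 28 23 29
f 28 29 25
f 29 23 30
f 29 30 25
f 30 23 31
f 30 31 25
f 31 23 32
f 31 32 25
f 32 23 24
f 32 24 25
f 34 36 33
f 37 34 33
f 33 36 35
f 35 37 33
f 34 40 36
f 38 34 37
f 38 40 34
f 36 40 35
f 39 37 35
f 35 40 39
f 39 38 37
f 40 38 39



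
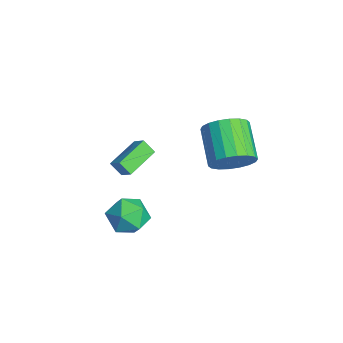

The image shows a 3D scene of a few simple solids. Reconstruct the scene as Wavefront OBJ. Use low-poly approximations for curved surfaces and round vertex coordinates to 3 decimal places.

v -2.017 -2.877 1.548
v -1.432 -2.572 2.035
v -3.067 -1.56 1.987
v -2.481 -1.255 2.474
v -1.719 -2.425 0.906
v -1.133 -2.12 1.393
v -2.768 -1.108 1.345
v -2.183 -0.803 1.832
v 0.731 2.012 2.981
v 1.241 1.568 3.836
v -0.501 1.645 4.914
v -1.011 2.088 4.059
v 1.305 2.044 3.907
v -0.436 2.12 4.985
v 1.256 2.513 3.794
v -0.486 2.59 4.872
v 1.103 2.883 3.52
v -0.639 2.959 4.598
v 0.876 3.08 3.139
v -0.866 3.157 4.218
v 0.62 3.066 2.727
v -1.121 3.143 3.806
v 0.387 2.843 2.366
v -1.355 2.92 3.444
v 0.221 2.455 2.126
v -1.521 2.532 3.204
v 0.156 1.98 2.055
v -1.585 2.056 3.133
v 0.206 1.51 2.168
v -1.536 1.587 3.246
v 0.359 1.141 2.442
v -1.383 1.217 3.52
v 0.586 0.943 2.822
v -1.156 1.02 3.901
v 0.841 0.957 3.234
v -0.9 1.034 4.313
v 1.075 1.18 3.596
v -0.667 1.257 4.674
v 2.461 -2.461 2.86
v 3.218 -2.156 2.214
v 2.942 -4.064 2.666
v 3.699 -3.759 2.02
v 3.754 -3.527 3.034
v 3.457 -2.536 3.153
v 2.703 -3.684 1.727
v 2.406 -2.693 1.846
v 3.368 -2.912 1.514
v 4.017 -2.815 2.322
v 2.143 -3.405 2.558
v 2.792 -3.308 3.366
f 2 4 1
f 5 2 1
f 1 4 3
f 3 5 1
f 2 8 4
f 6 2 5
f 6 8 2
f 4 8 3
f 7 5 3
f 3 8 7
f 7 6 5
f 8 6 7
f 10 9 13
f 10 13 11
f 11 13 14
f 11 14 12
f 13 9 15
f 13 15 14
f 14 15 16
f 14 16 12
f 15 9 17
f 15 17 16
f 16 17 18
f 16 18 12
f 17 9 19
f 17 19 18
f 18 19 20
f 18 20 12
f 19 9 21
f 19 21 20
f 20 21 22
f 20 22 12
f 21 9 23
f 21 23 22
f 22 23 24
f 22 24 12
f 23 9 25
f 23 25 24
f 24 25 26
f 24 26 12
f 25 9 27
f 25 27 26
f 26 27 28
f 26 28 12
f 27 9 29
f 27 29 28
f 28 29 30
f 28 30 12
f 29 9 31
f 29 31 30
f 30 31 32
f 30 32 12
f 31 9 33
f 31 33 32
f 32 33 34
f 32 34 12
f 33 9 35
f 33 35 34
f 34 35 36
f 34 36 12
f 35 9 37
f 35 37 36
f 36 37 38
f 36 38 12
f 37 9 10
f 37 10 38
f 38 10 11
f 38 11 12
f 39 50 44
f 39 44 40
f 39 40 46
f 39 46 49
f 39 49 50
f 40 44 48
f 44 50 43
f 50 49 41
f 49 46 45
f 46 40 47
f 42 48 43
f 42 43 41
f 42 41 45
f 42 45 47
f 42 47 48
f 43 48 44
f 41 43 50
f 45 41 49
f 47 45 46
f 48 47 40



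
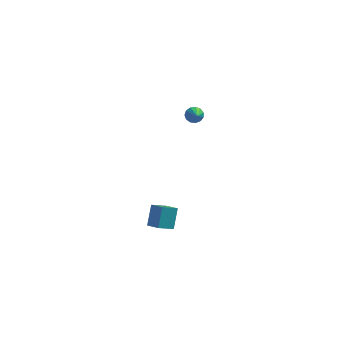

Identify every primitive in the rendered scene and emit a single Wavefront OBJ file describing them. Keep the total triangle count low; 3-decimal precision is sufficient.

v 0.663 4.562 0.443
v 1.188 4.759 0.545
v 0.997 3.118 1.517
v 0.998 4.884 0.772
v 0.702 4.907 0.894
v 0.394 4.82 0.873
v 0.171 4.651 0.715
v 0.104 4.454 0.471
v 0.215 4.291 0.217
v 0.469 4.213 0.036
v 0.784 4.247 -0.017
v 1.061 4.38 0.076
v 1.211 4.571 0.286
v -1.094 -4.01 -2.26
v -0.962 -3.17 -1.185
v -0.314 -3.426 -2.812
v -0.182 -2.586 -1.738
v -0.418 -4.574 -1.902
v -0.286 -3.734 -0.828
v 0.362 -3.99 -2.455
v 0.494 -3.15 -1.38
f 2 1 4
f 2 4 3
f 4 1 5
f 4 5 3
f 5 1 6
f 5 6 3
f 6 1 7
f 6 7 3
f 7 1 8
f 7 8 3
f 8 1 9
f 8 9 3
f 9 1 10
f 9 10 3
f 10 1 11
f 10 11 3
f 11 1 12
f 11 12 3
f 12 1 13
f 12 13 3
f 13 1 2
f 13 2 3
f 15 17 14
f 18 15 14
f 14 17 16
f 16 18 14
f 15 21 17
f 19 15 18
f 19 21 15
f 17 21 16
f 20 18 16
f 16 21 20
f 20 19 18
f 21 19 20

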